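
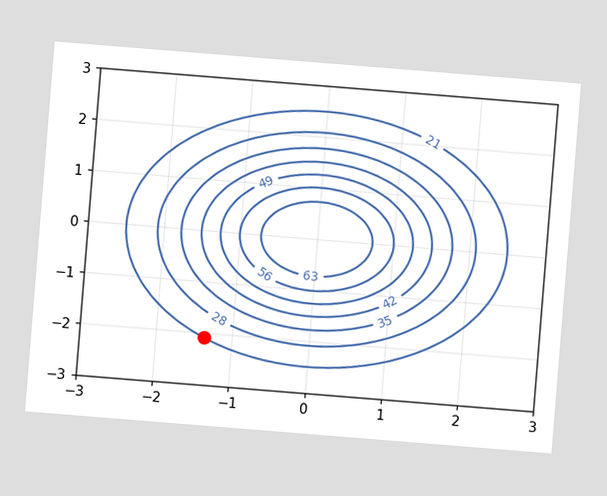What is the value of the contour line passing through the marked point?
21

The chart is tilted about 5° clockwise. The marked point sits on the contour labelled 21.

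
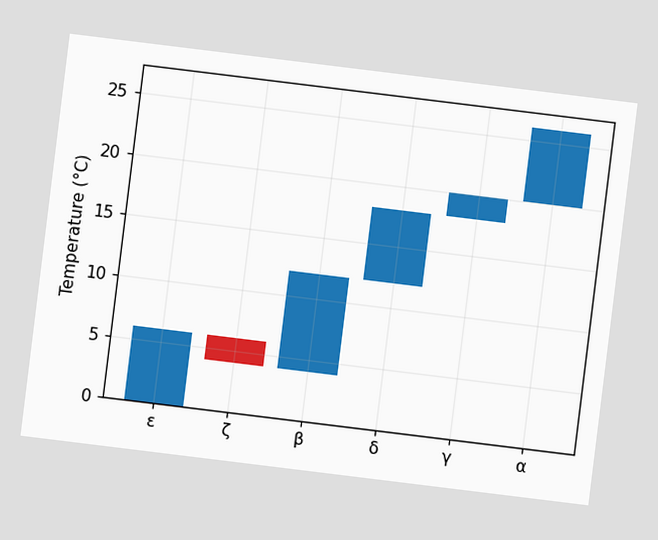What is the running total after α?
The chart is tilted about 7° clockwise. After α the running total reaches 26°C.

26°C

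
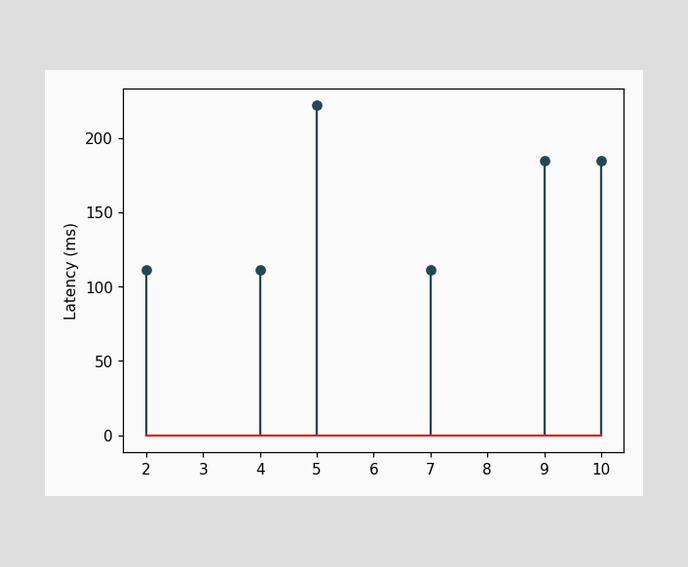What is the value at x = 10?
The stem at x=10 reaches 185ms.

185ms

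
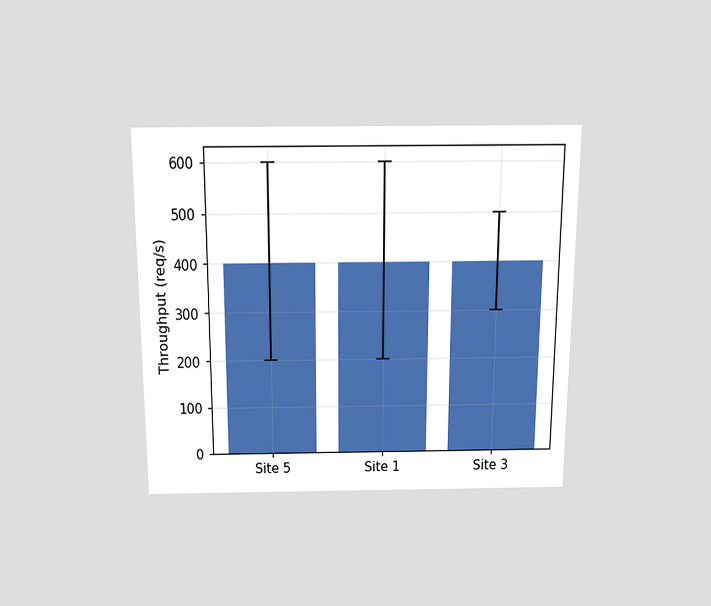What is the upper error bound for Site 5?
600req/s

The chart is viewed slightly from above. The Site 5 bar's upper whisker reaches 600req/s.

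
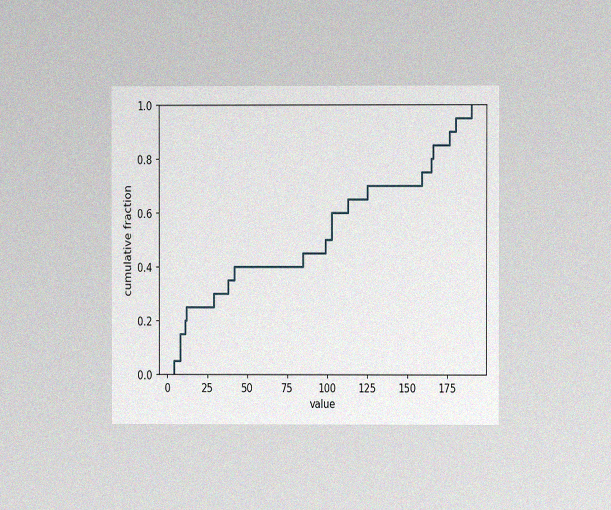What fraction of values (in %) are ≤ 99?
The chart is viewed at a slight angle, with some photo noise. At x=99 the ECDF step is at 50%.

50%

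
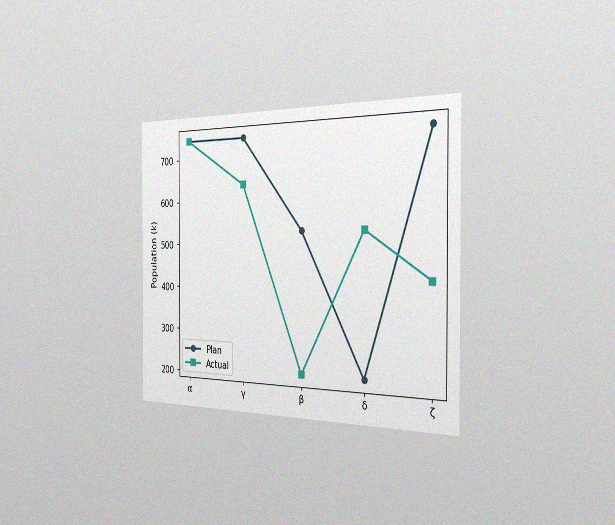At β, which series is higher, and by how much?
Plan, by 318k

The chart is viewed slightly from the right, with some photo noise. At β, Plan sits above the other line by 318k.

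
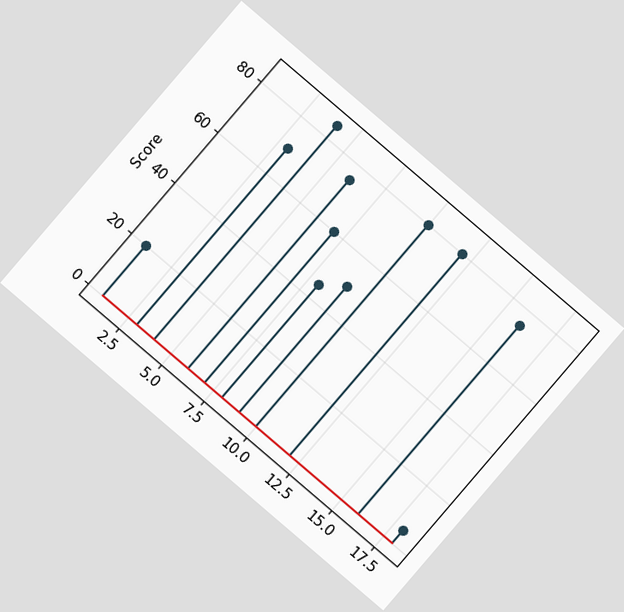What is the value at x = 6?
The chart is tilted about 41° clockwise. The stem at x=6 reaches 75.

75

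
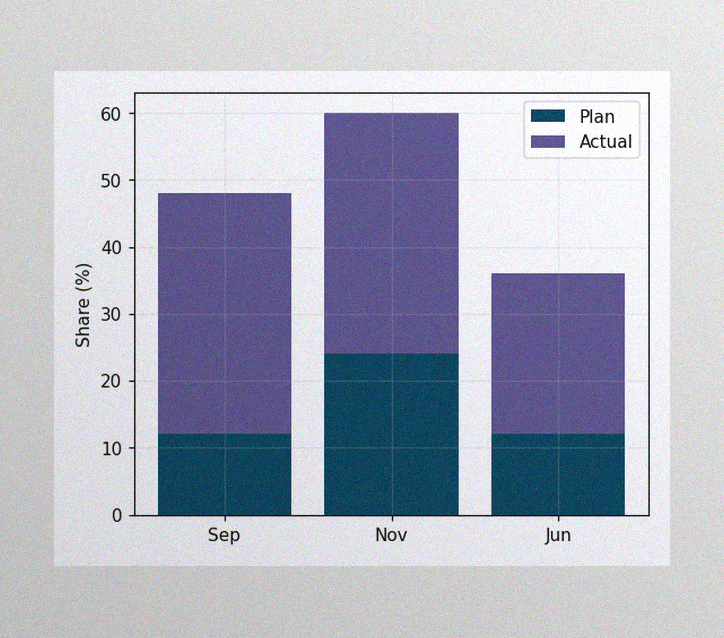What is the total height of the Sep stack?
48%

The image has some photo noise and uneven lighting. The Sep stack's top reaches 48% on the y-axis.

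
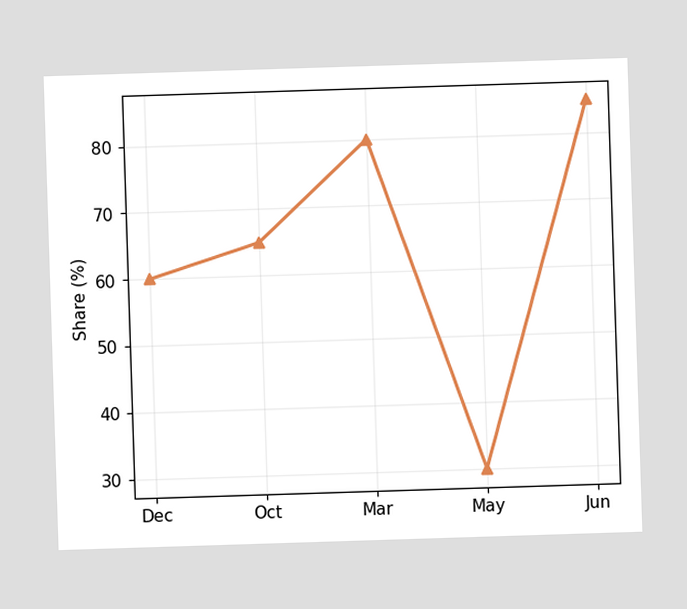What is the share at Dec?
At Dec, the line is at 60%.

60%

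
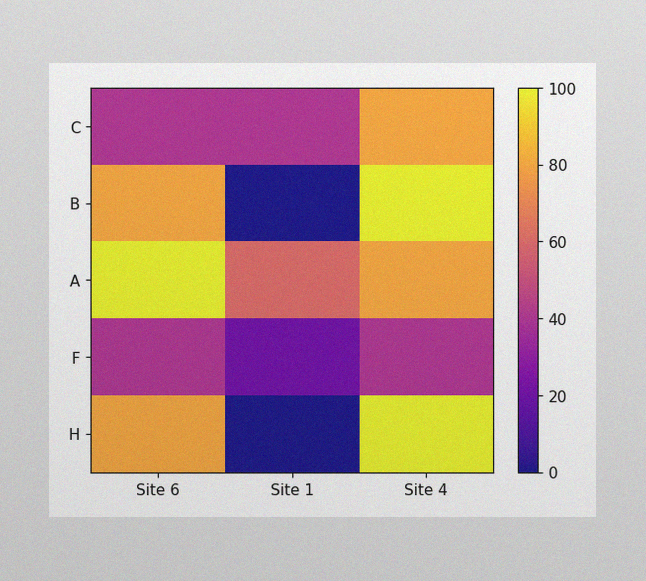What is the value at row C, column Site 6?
40

The image has some photo noise and uneven lighting. Matching cell (C, Site 6) against the colorbar gives 40.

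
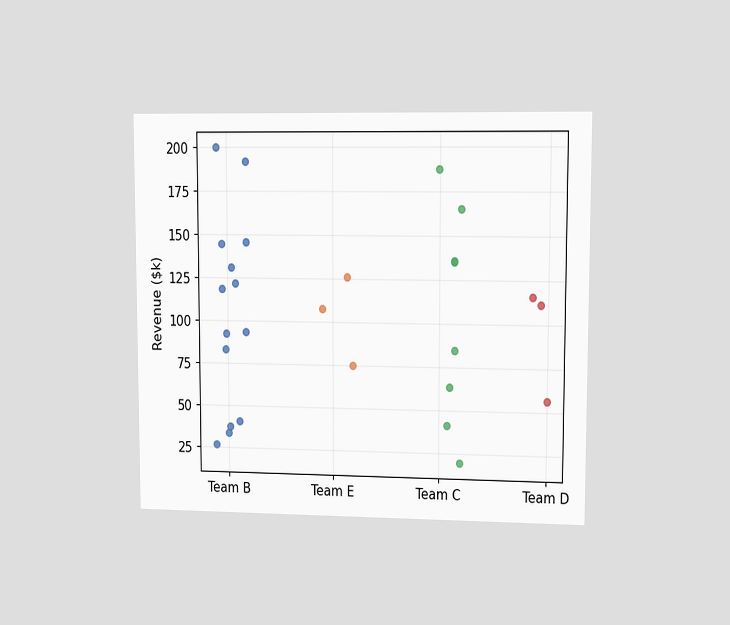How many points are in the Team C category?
8

The chart is viewed at a slight angle. Counting the markers in the Team C column gives 8.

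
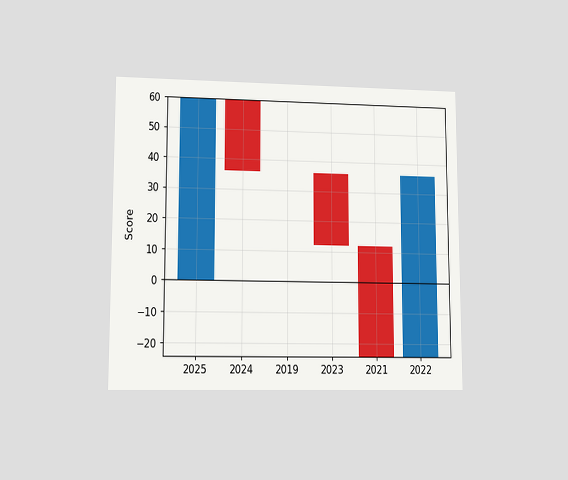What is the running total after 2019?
The chart is viewed at a slight angle. After 2019 the running total reaches 36.

36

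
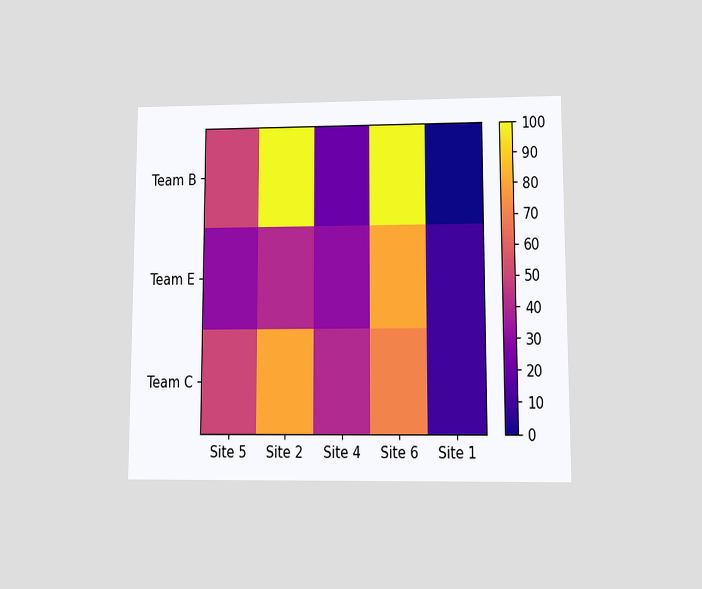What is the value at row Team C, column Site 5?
50

The chart is viewed at a slight angle. Matching cell (Team C, Site 5) against the colorbar gives 50.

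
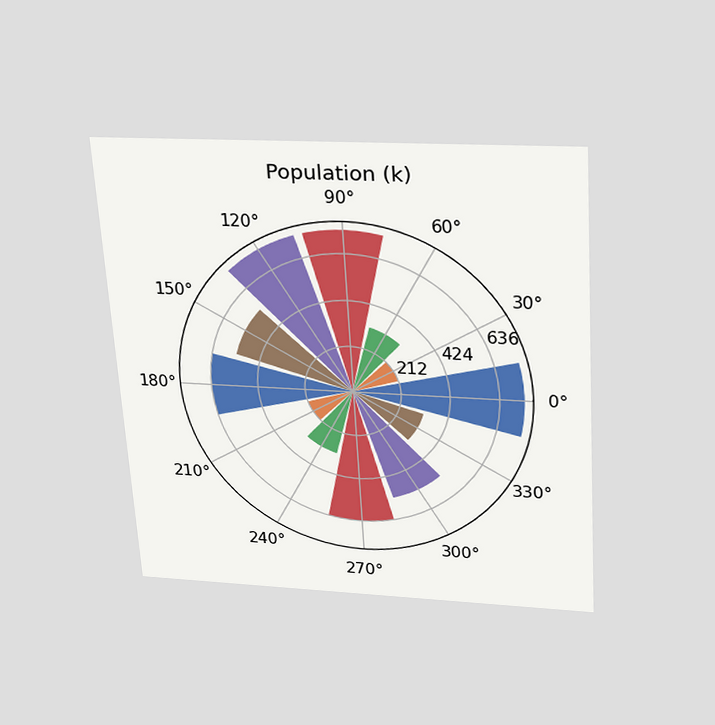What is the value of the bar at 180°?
636k

The chart is tilted about 4° counter-clockwise and viewed slightly from above. The bar at 180° reaches 636k on the radial axis.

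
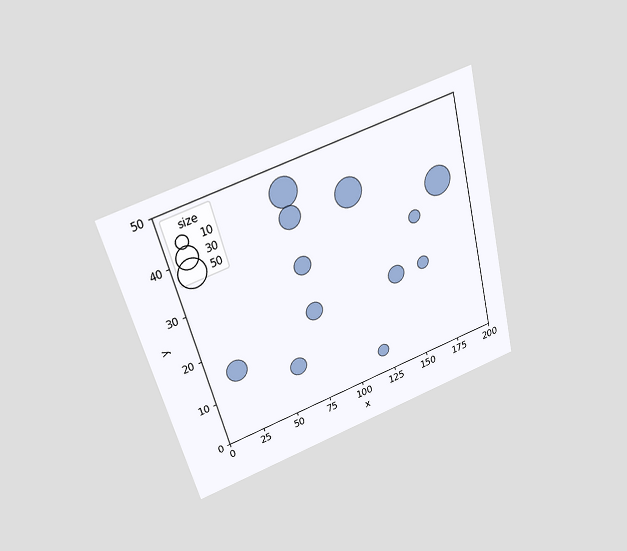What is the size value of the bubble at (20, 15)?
The chart is tilted about 15° counter-clockwise and viewed slightly from above. Matching the bubble at (20, 15) against the size legend gives 30.

30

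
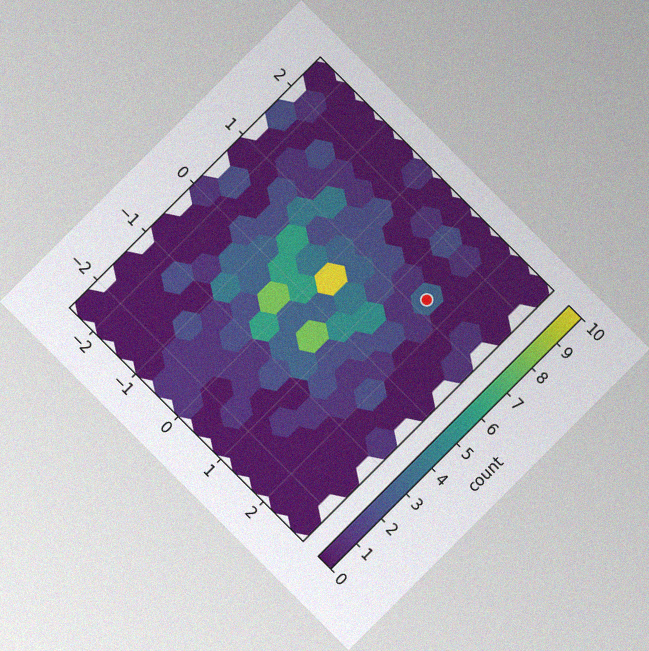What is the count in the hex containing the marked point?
3

The chart is tilted about 45° clockwise, with some photo noise. The marked hex reads 3 on the colorbar.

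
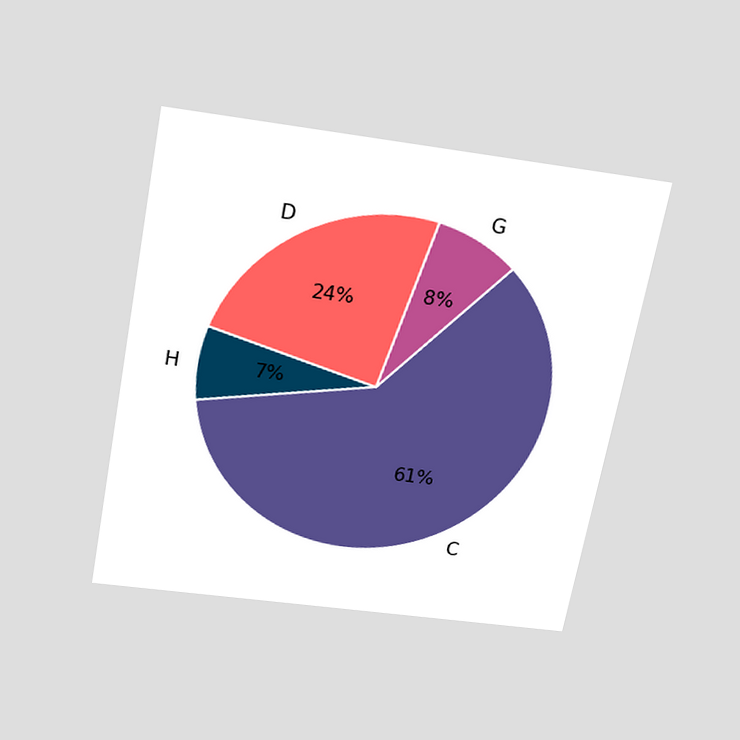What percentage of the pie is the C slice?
The chart is tilted about 10° clockwise and viewed slightly from above. The C slice takes up 61% of the pie.

61%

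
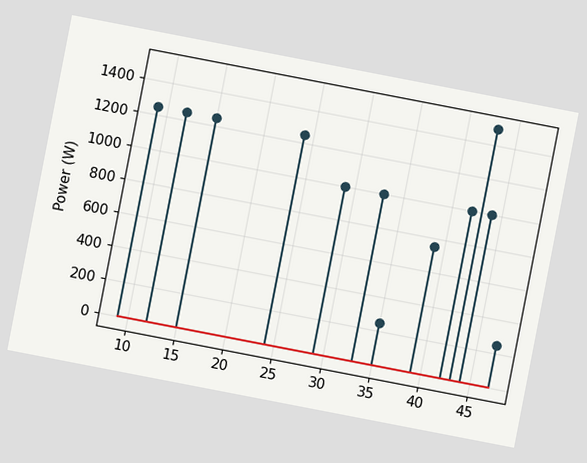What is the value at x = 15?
The chart is tilted about 11° clockwise. The stem at x=15 reaches 1250W.

1250W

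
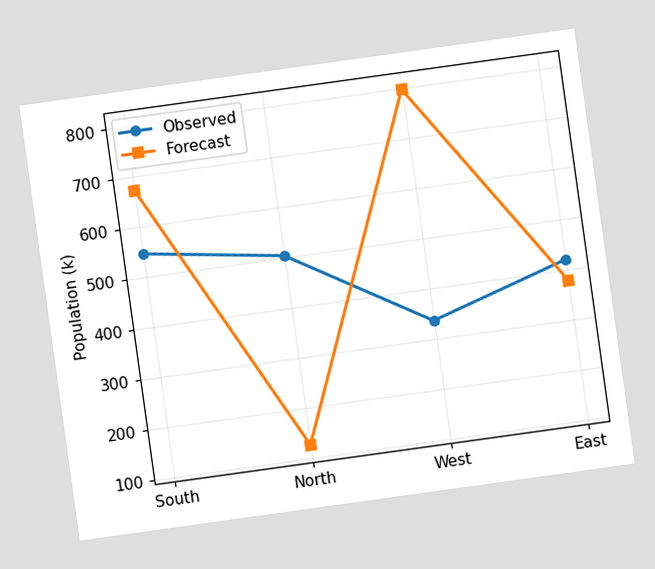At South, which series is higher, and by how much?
The chart is tilted about 8° counter-clockwise. At South, Forecast sits above the other line by 126k.

Forecast, by 126k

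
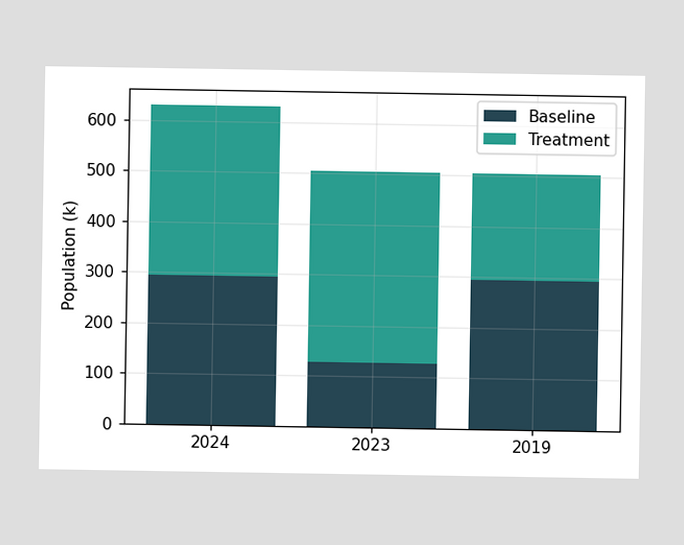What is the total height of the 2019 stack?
504k

The 2019 stack's top reaches 504k on the y-axis.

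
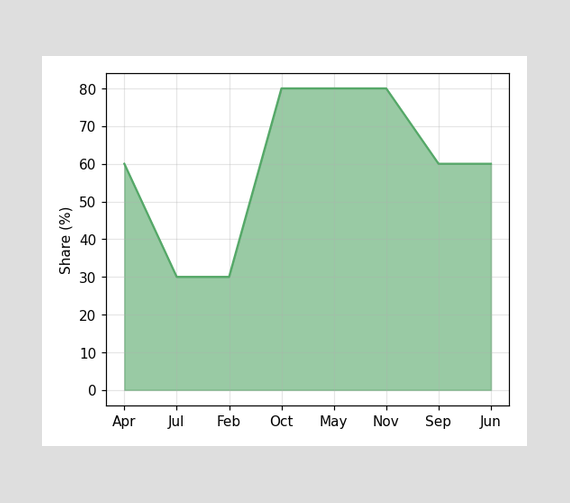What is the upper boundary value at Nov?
80%

At Nov the upper boundary is at 80%.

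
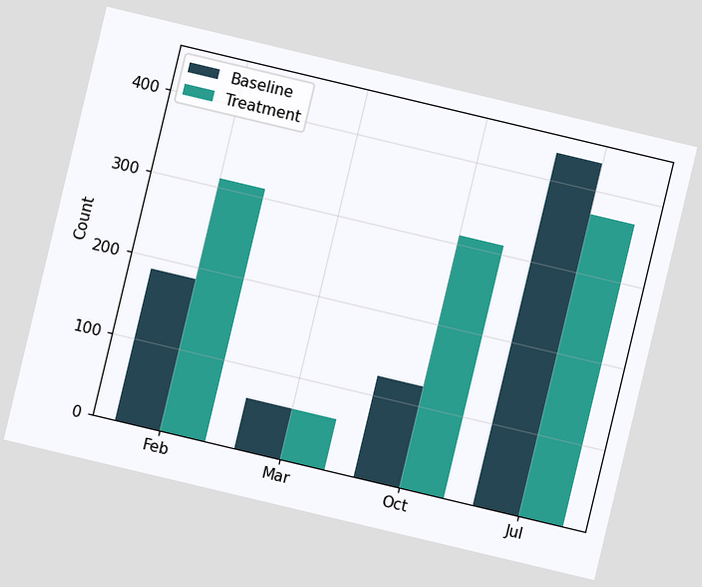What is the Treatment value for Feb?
310

The chart is tilted about 13° clockwise. The Treatment bar at Feb reaches 310 on the y-axis.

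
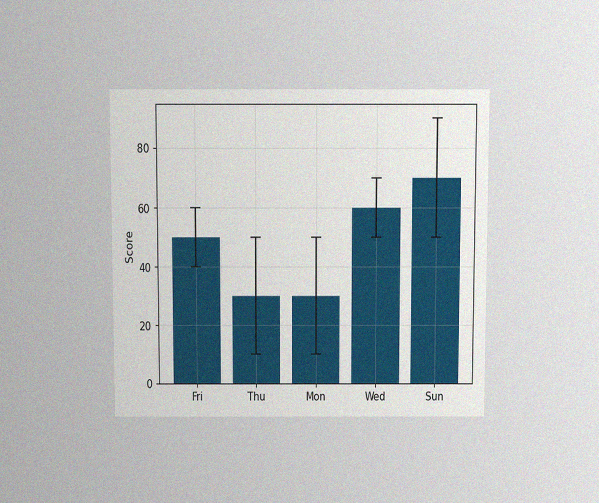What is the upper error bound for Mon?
The chart is viewed slightly from above, with some photo noise. The Mon bar's upper whisker reaches 50.

50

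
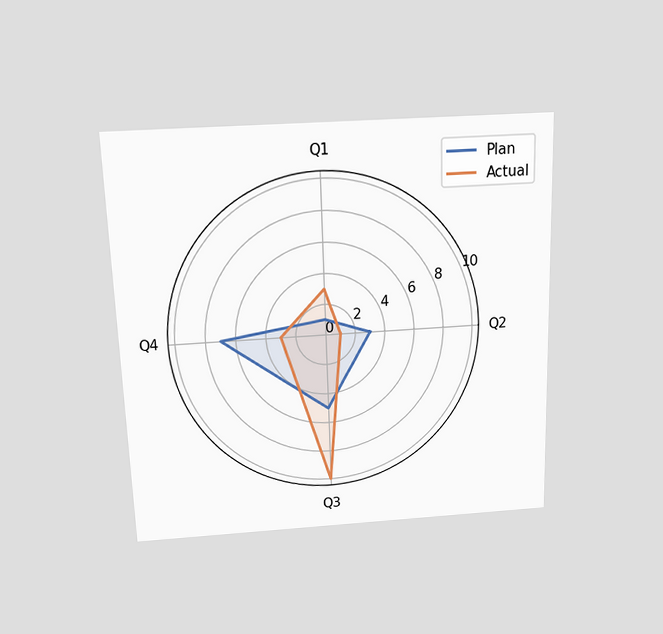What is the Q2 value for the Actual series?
1

The chart is viewed slightly from above. On the Q2 axis, Actual reaches 1.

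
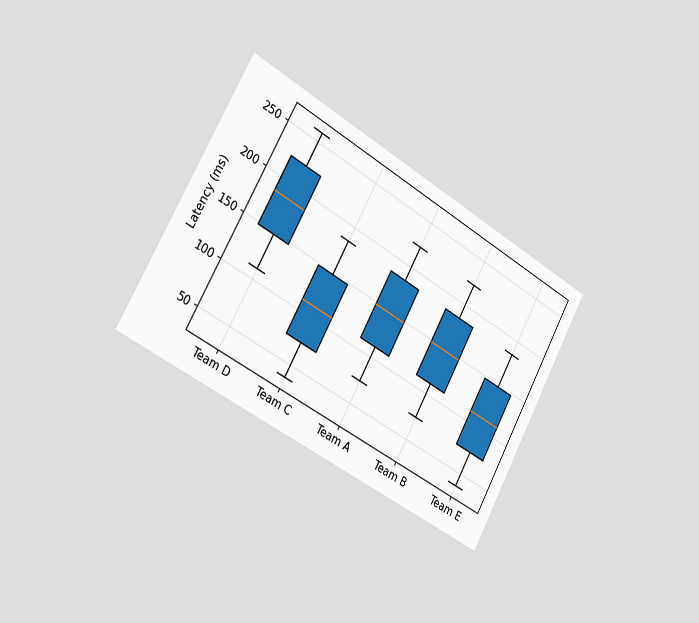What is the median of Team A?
148ms

The chart is tilted about 29° clockwise and viewed slightly from the left. The median line in the Team A box sits at 148ms.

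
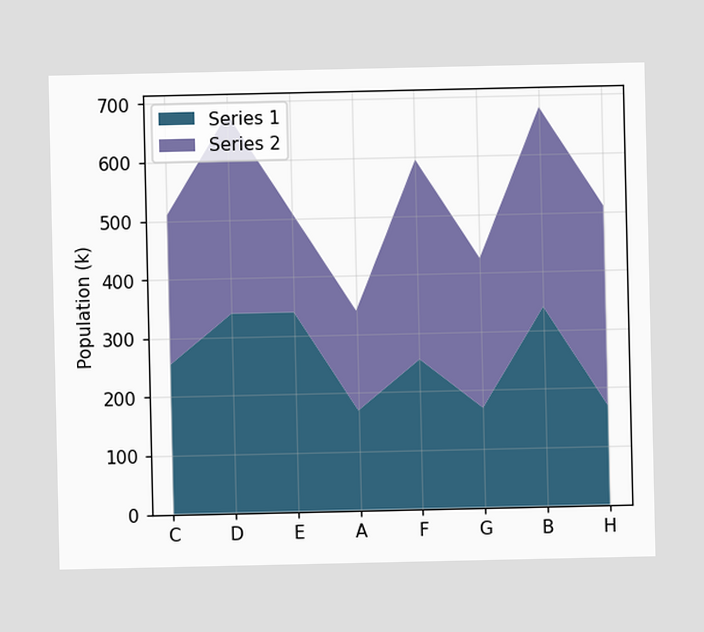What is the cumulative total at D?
680k

The stacked total at D reaches 680k.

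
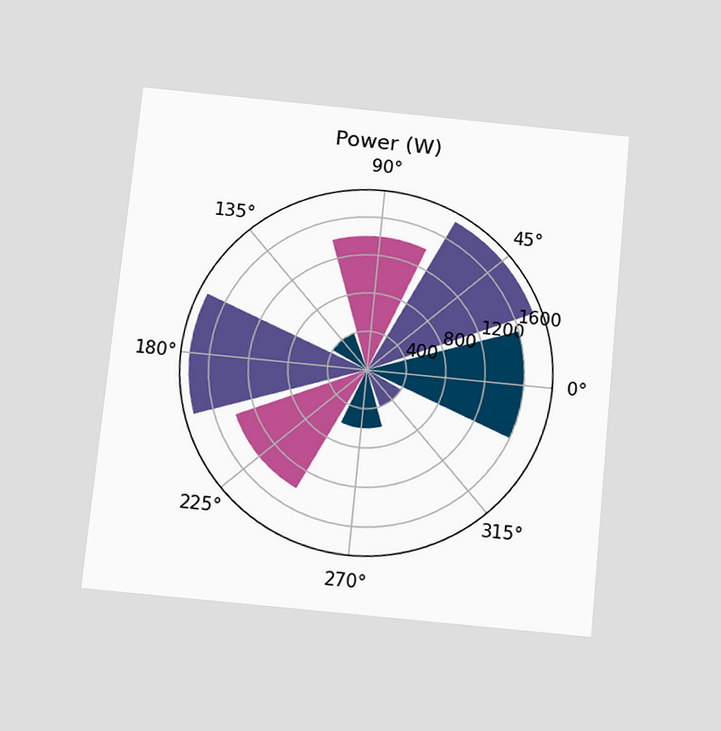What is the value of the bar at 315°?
The chart is tilted about 6° clockwise and viewed slightly from below. The bar at 315° reaches 400W on the radial axis.

400W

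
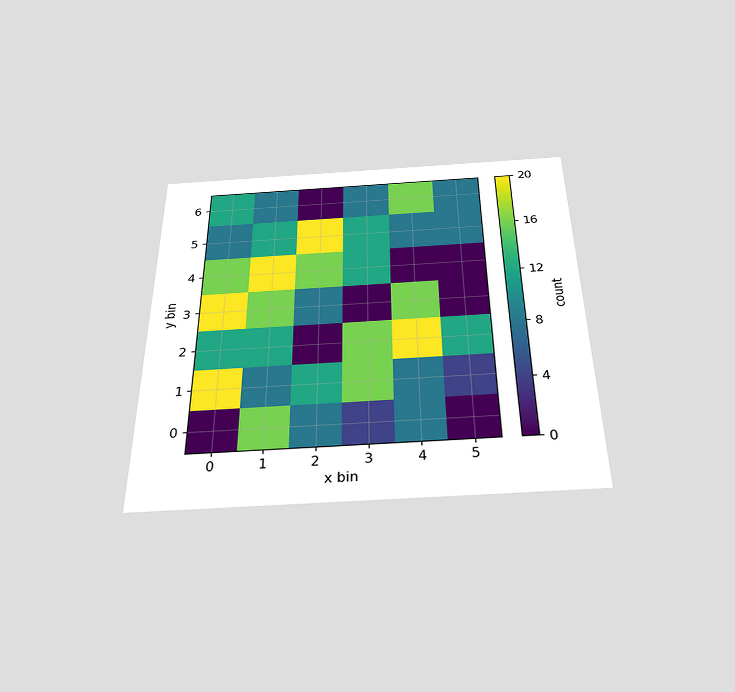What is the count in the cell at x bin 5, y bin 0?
0

The chart is viewed slightly from below. Matching the cell (5, 0) against the colorbar gives 0.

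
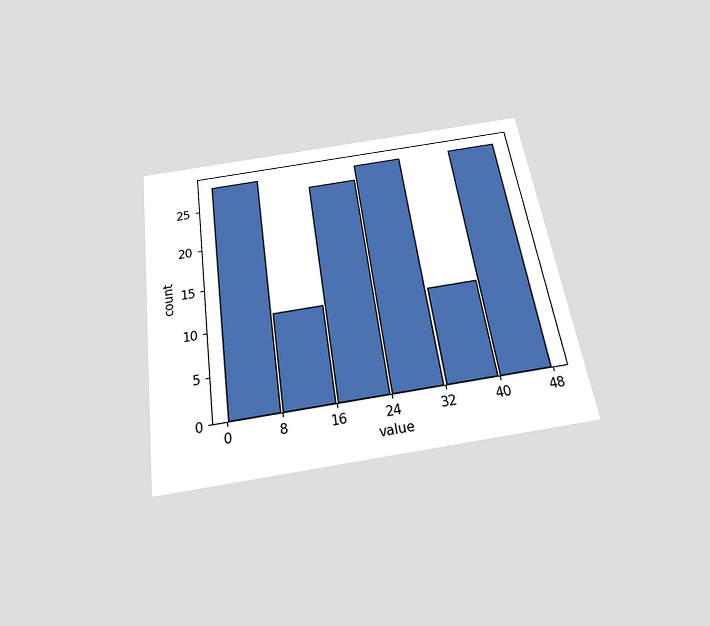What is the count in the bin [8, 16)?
11

The chart is tilted about 8° counter-clockwise and viewed slightly from below. The [8, 16) bin has height 11.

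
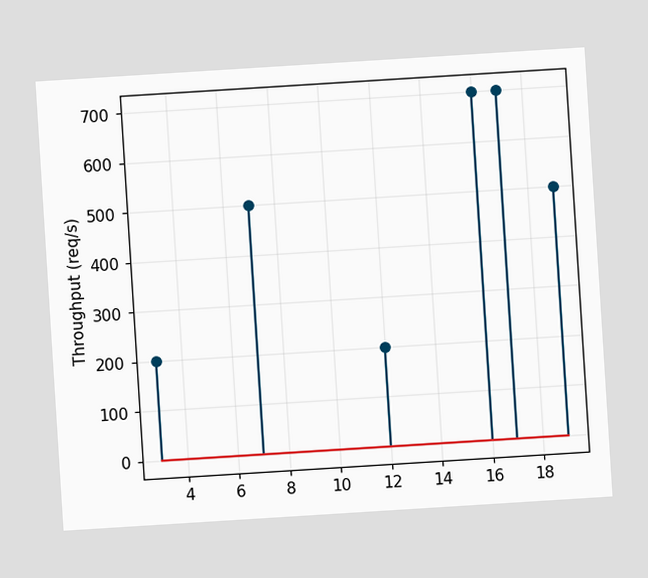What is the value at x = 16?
700req/s

The chart is tilted about 4° counter-clockwise. The stem at x=16 reaches 700req/s.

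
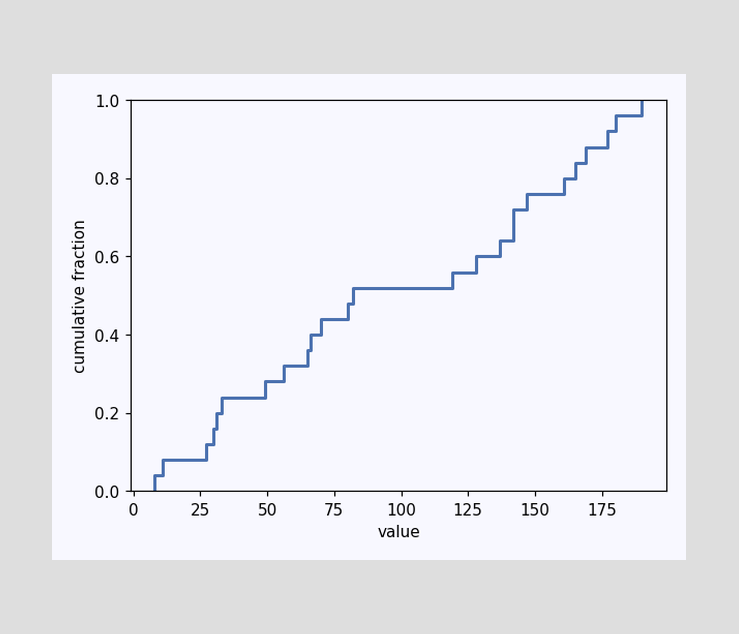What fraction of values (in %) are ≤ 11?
At x=11 the ECDF step is at 8%.

8%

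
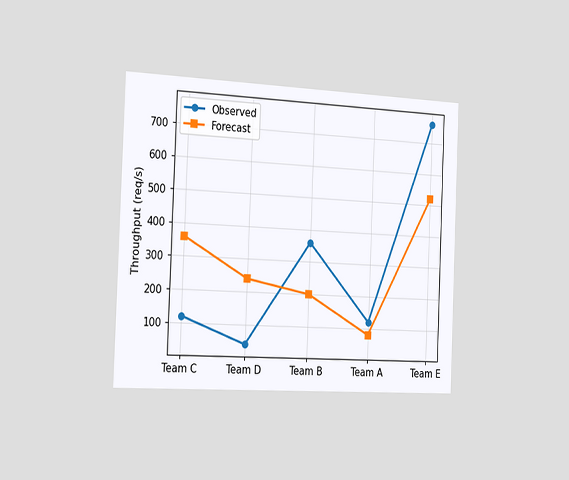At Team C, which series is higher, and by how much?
Forecast, by 240req/s

The chart is tilted about 2° clockwise and viewed slightly from the left. At Team C, Forecast sits above the other line by 240req/s.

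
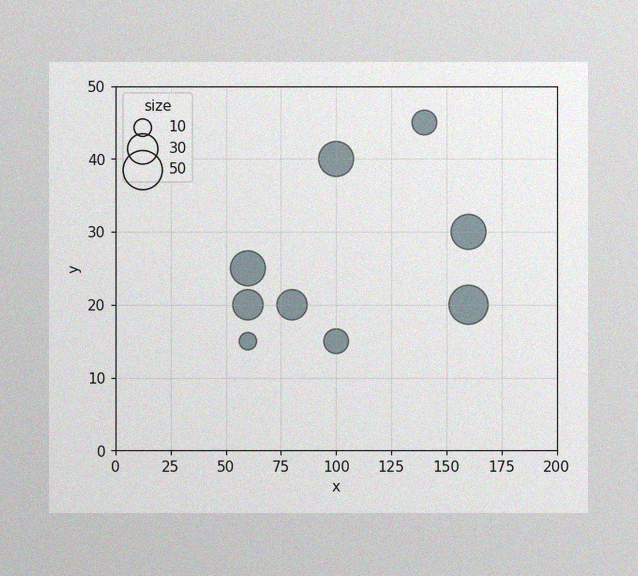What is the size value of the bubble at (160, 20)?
50

The image has some photo noise and uneven lighting. Matching the bubble at (160, 20) against the size legend gives 50.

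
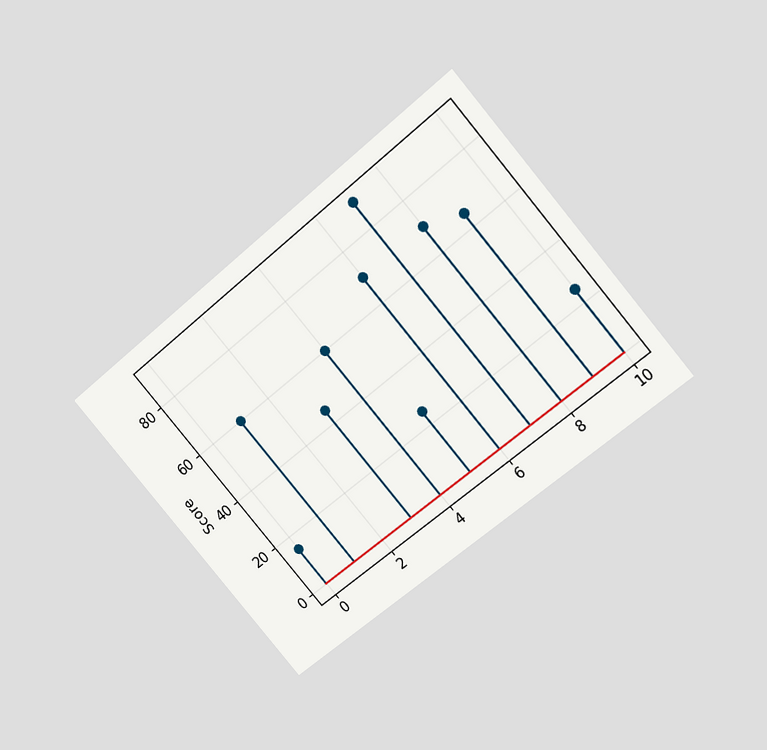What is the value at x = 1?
60

The chart is tilted about 40° counter-clockwise and viewed at a slight angle. The stem at x=1 reaches 60.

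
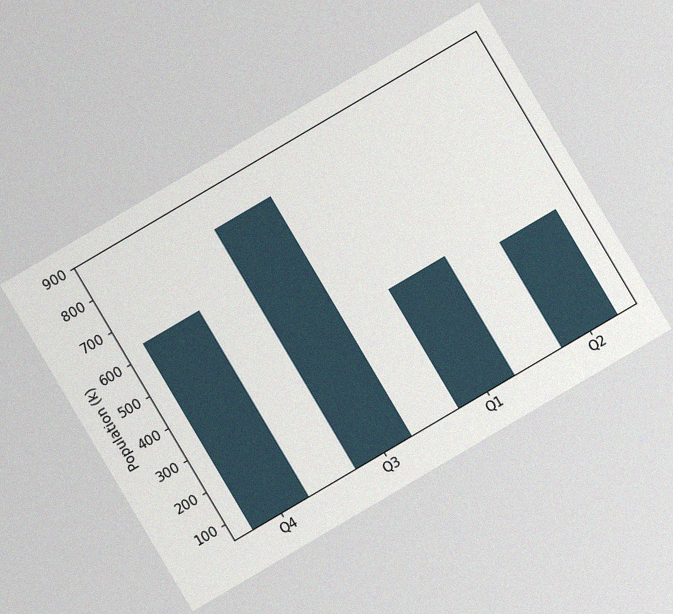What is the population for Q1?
420k

The chart is tilted about 31° counter-clockwise, with some photo noise. Reading along the chart's y-axis, the Q1 bar reaches 420k.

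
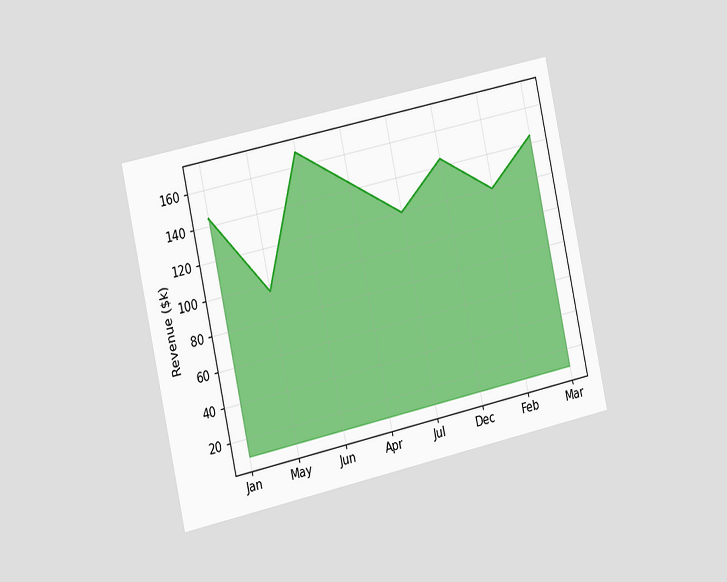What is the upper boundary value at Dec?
The chart is tilted about 12° counter-clockwise and viewed slightly from the left. At Dec the upper boundary is at $144k.

$144k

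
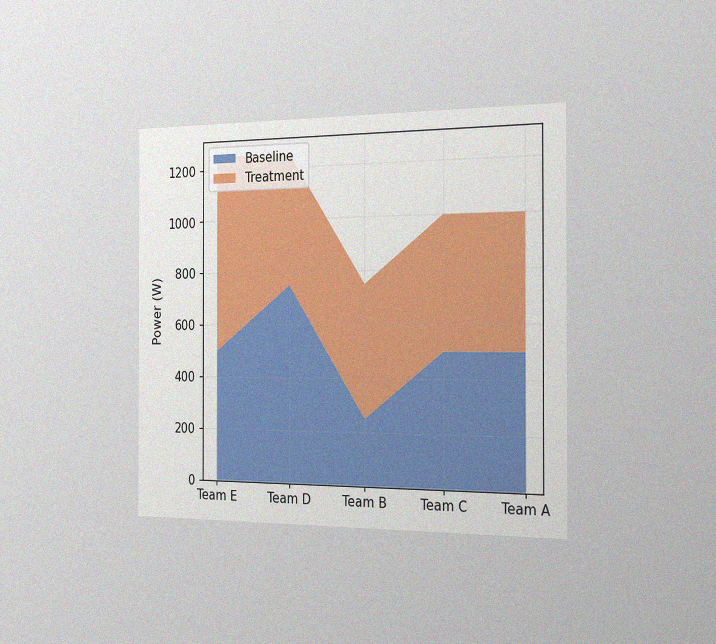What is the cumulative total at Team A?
The chart is viewed slightly from the right, with some photo noise. The stacked total at Team A reaches 1000W.

1000W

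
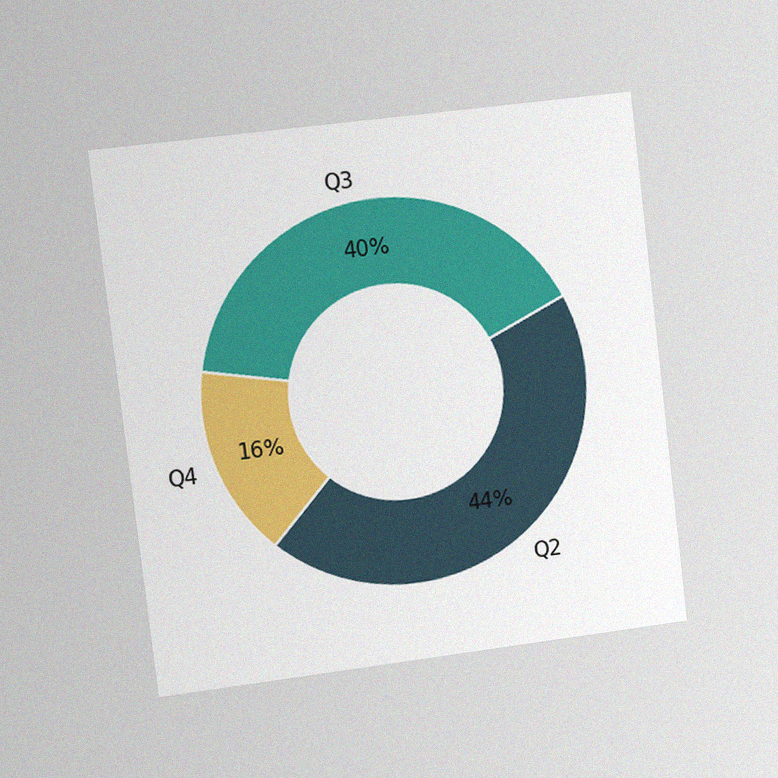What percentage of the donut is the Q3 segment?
The chart is tilted about 7° counter-clockwise and viewed slightly from the left, with some photo noise. The Q3 segment takes up 40% of the ring.

40%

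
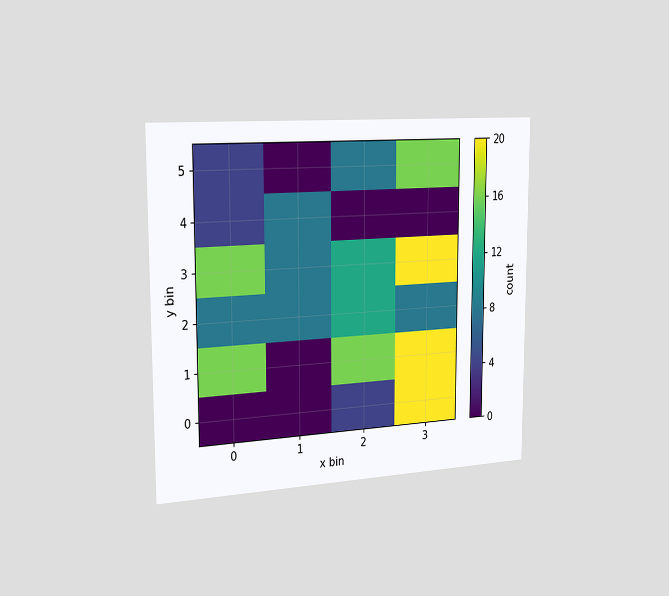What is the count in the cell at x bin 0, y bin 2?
8

The chart is viewed slightly from the left. Matching the cell (0, 2) against the colorbar gives 8.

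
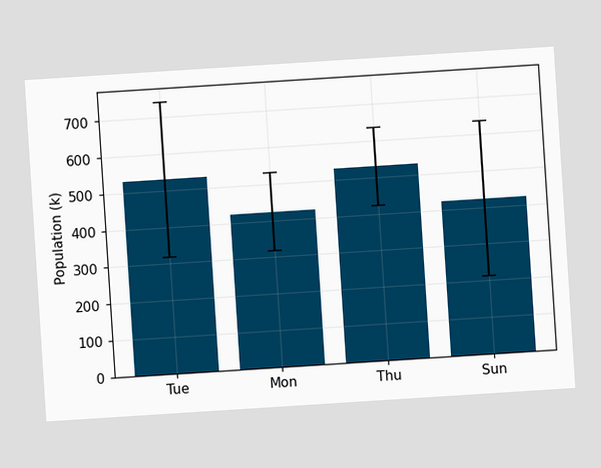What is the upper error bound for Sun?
The chart is tilted about 4° counter-clockwise. The Sun bar's upper whisker reaches 636k.

636k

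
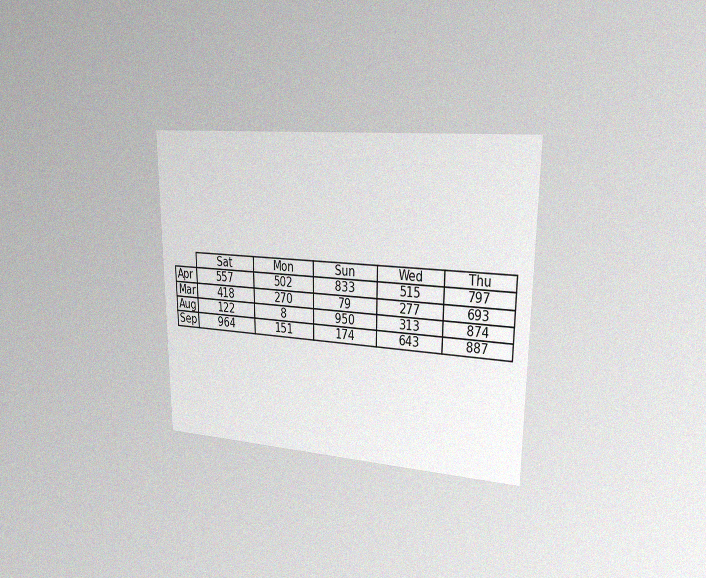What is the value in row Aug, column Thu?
The chart is viewed slightly from the right, with some photo noise. The (Aug, Thu) cell reads 874.

874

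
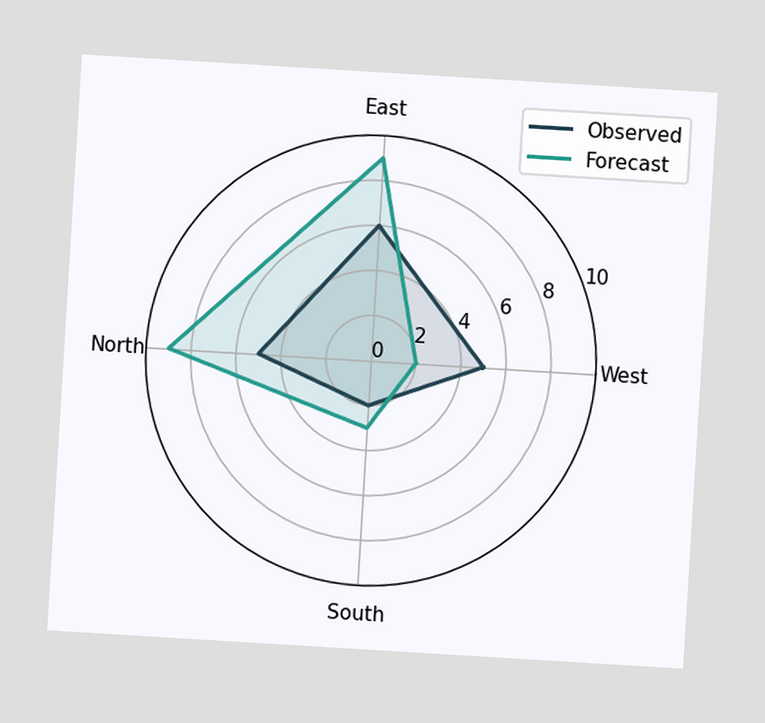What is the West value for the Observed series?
The chart is tilted about 3° clockwise. On the West axis, Observed reaches 5.

5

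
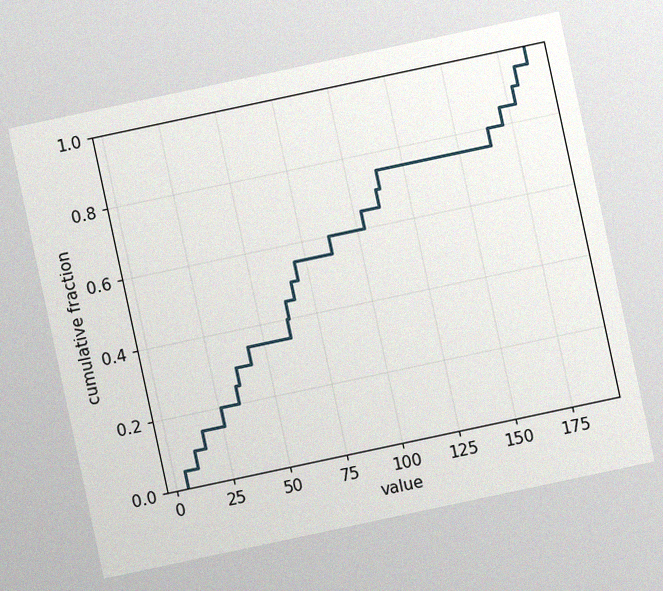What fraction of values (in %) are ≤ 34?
The chart is tilted about 12° counter-clockwise, with some photo noise. At x=34 the ECDF step is at 25%.

25%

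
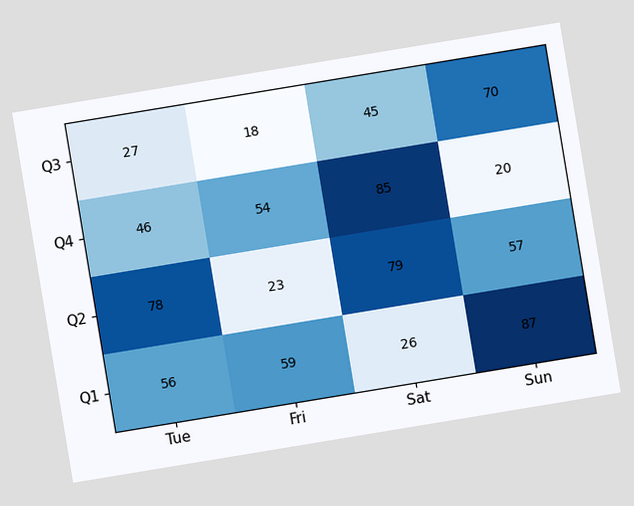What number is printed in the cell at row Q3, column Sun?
70

The chart is tilted about 9° counter-clockwise. The (Q3, Sun) cell reads 70.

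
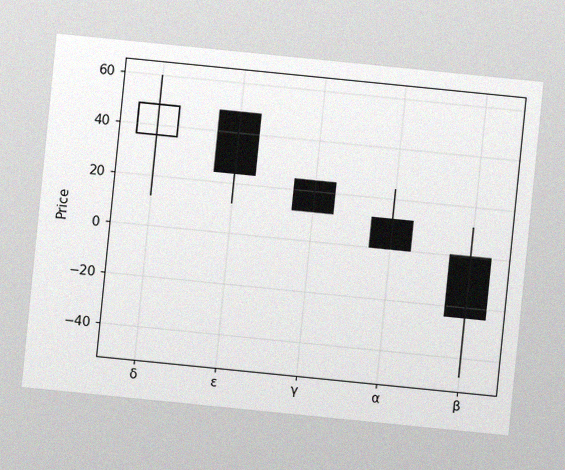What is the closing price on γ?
12

The chart is tilted about 6° clockwise, with some photo noise. The γ candle closes at 12.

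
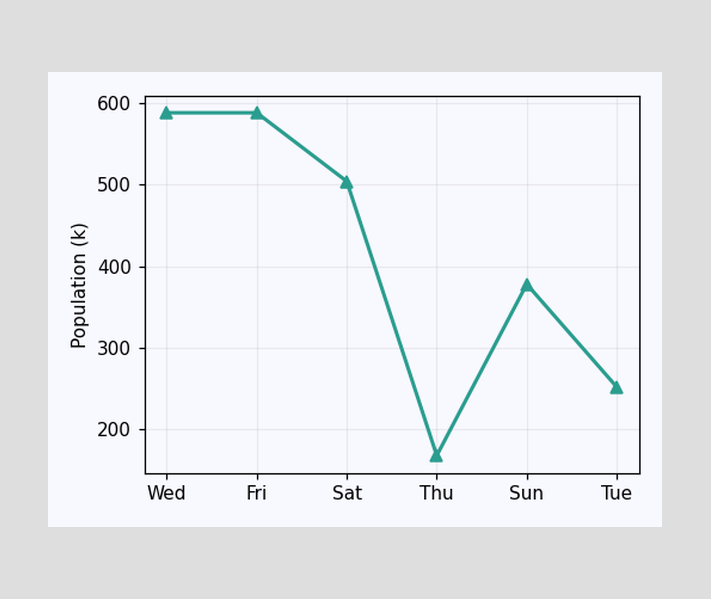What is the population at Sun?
At Sun, the line is at 378k.

378k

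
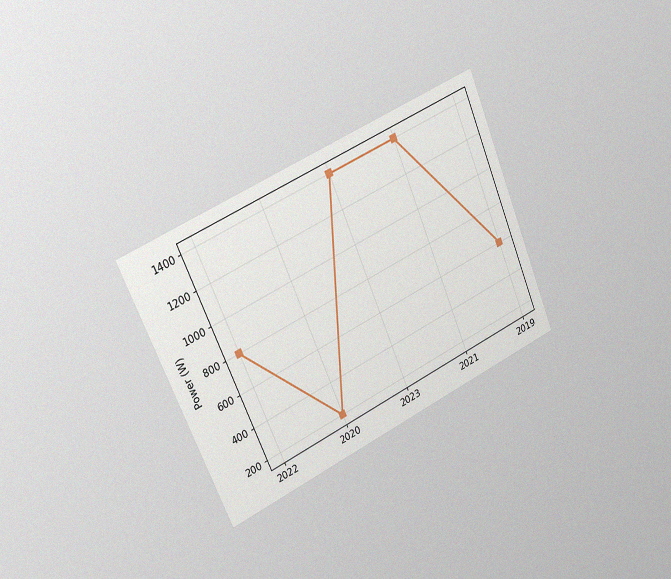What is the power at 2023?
1400W

The chart is tilted about 24° counter-clockwise and viewed slightly from the left, with some photo noise. At 2023, the line is at 1400W.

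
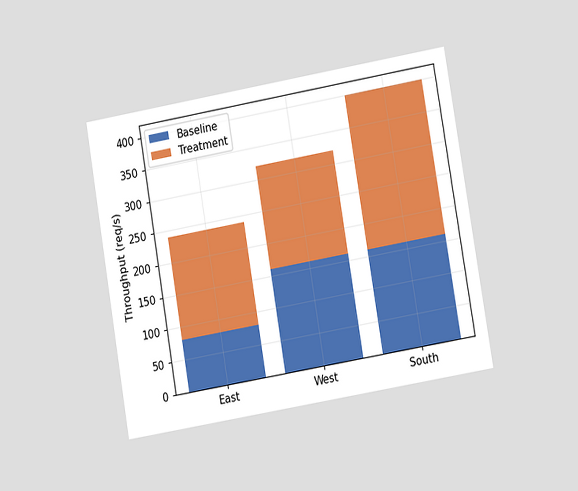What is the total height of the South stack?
400req/s

The chart is tilted about 10° counter-clockwise and viewed at a slight angle. The South stack's top reaches 400req/s on the y-axis.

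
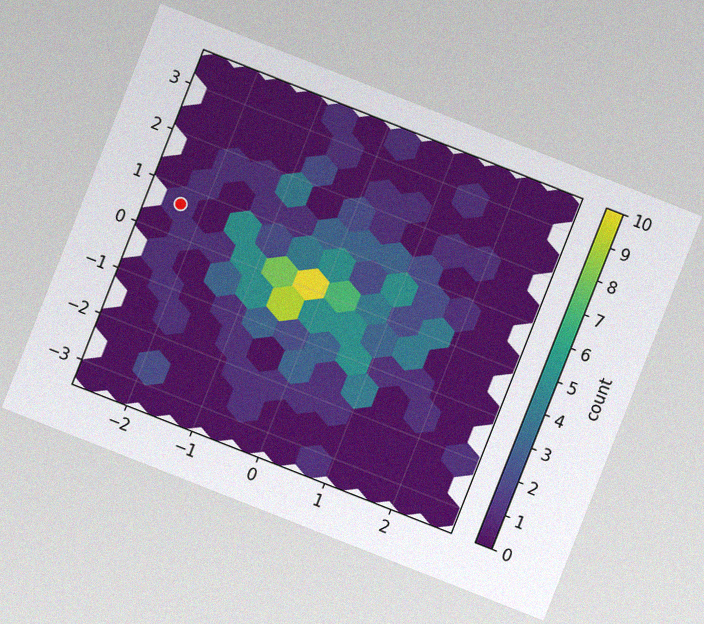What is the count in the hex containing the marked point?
1

The chart is tilted about 21° clockwise, with some photo noise. The marked hex reads 1 on the colorbar.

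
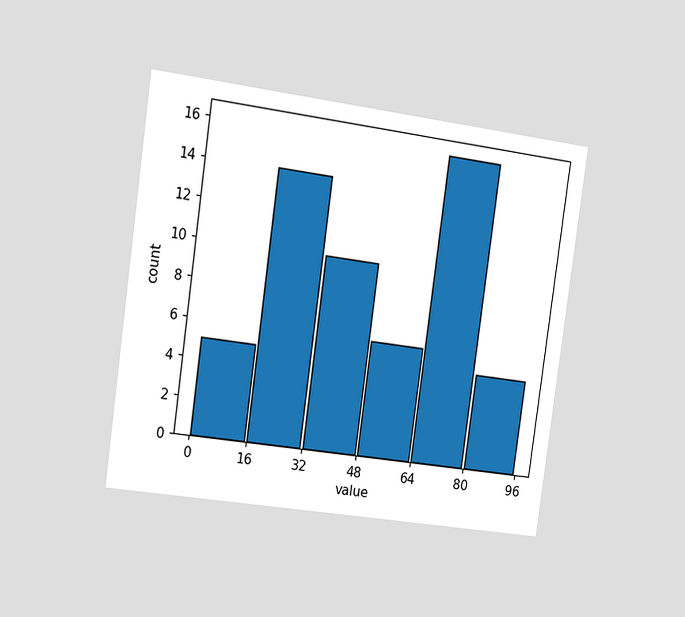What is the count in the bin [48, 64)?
6

The chart is tilted about 8° clockwise and viewed at a slight angle. The [48, 64) bin has height 6.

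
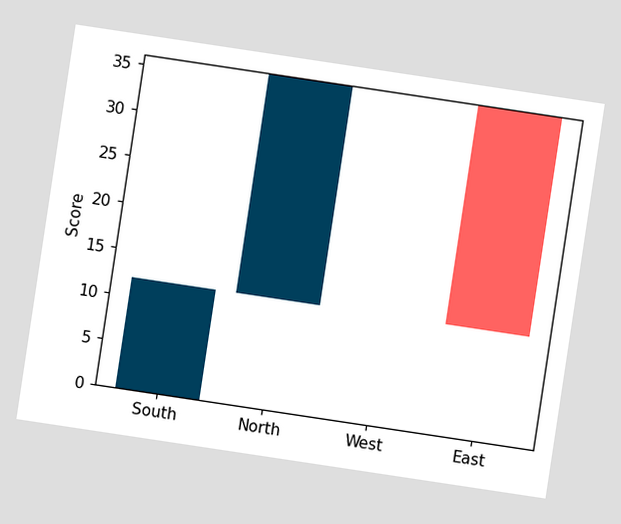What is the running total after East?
12

The chart is tilted about 9° clockwise. After East the running total reaches 12.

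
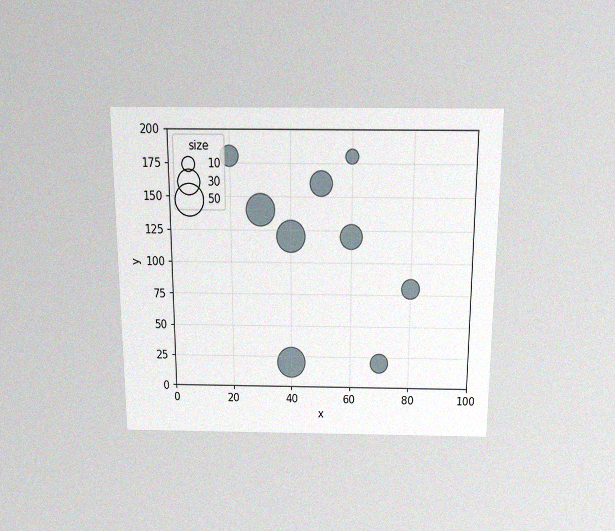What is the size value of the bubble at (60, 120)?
30

The chart is viewed slightly from above, with some photo noise. Matching the bubble at (60, 120) against the size legend gives 30.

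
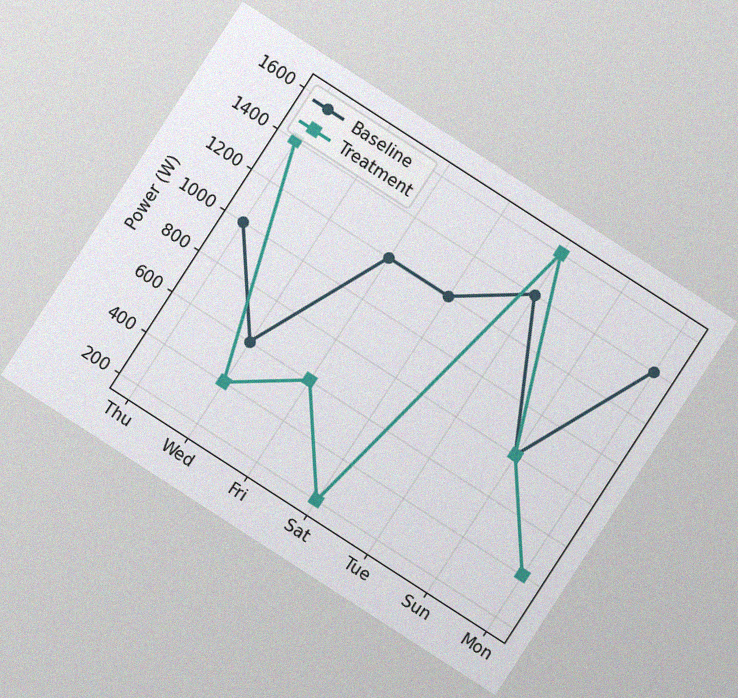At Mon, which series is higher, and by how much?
Baseline, by 1000W

The chart is tilted about 33° clockwise, with some photo noise. At Mon, Baseline sits above the other line by 1000W.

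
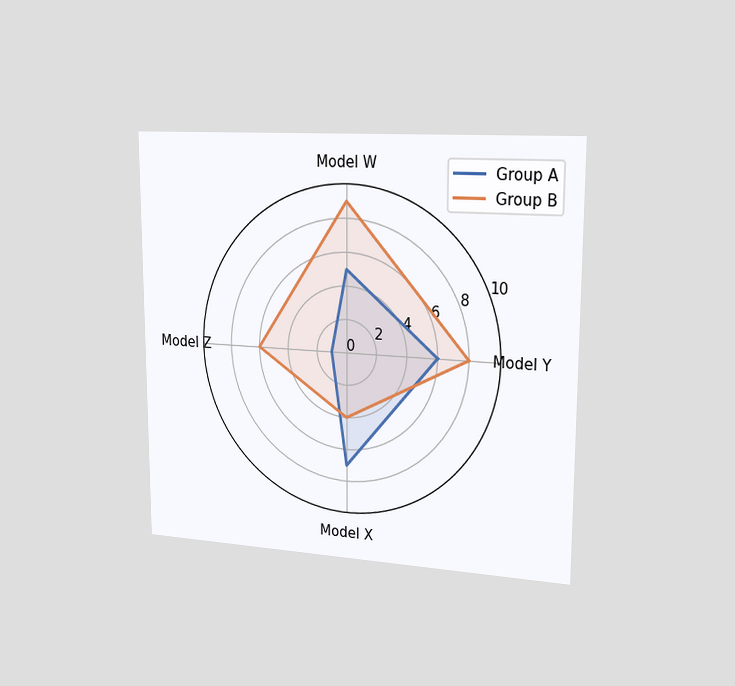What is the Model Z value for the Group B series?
The chart is viewed slightly from the right. On the Model Z axis, Group B reaches 6.

6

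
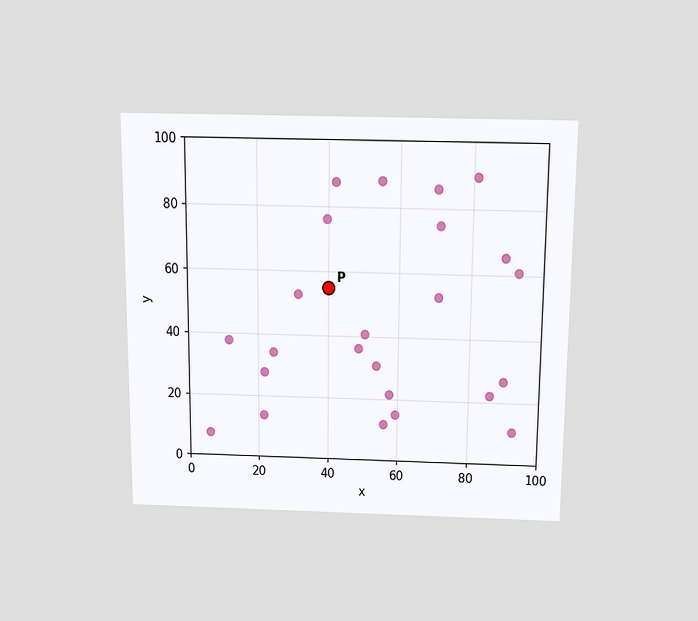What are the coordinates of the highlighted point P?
The chart is viewed slightly from above. Following the gridlines from P to each axis, P sits at (40, 55).

(40, 55)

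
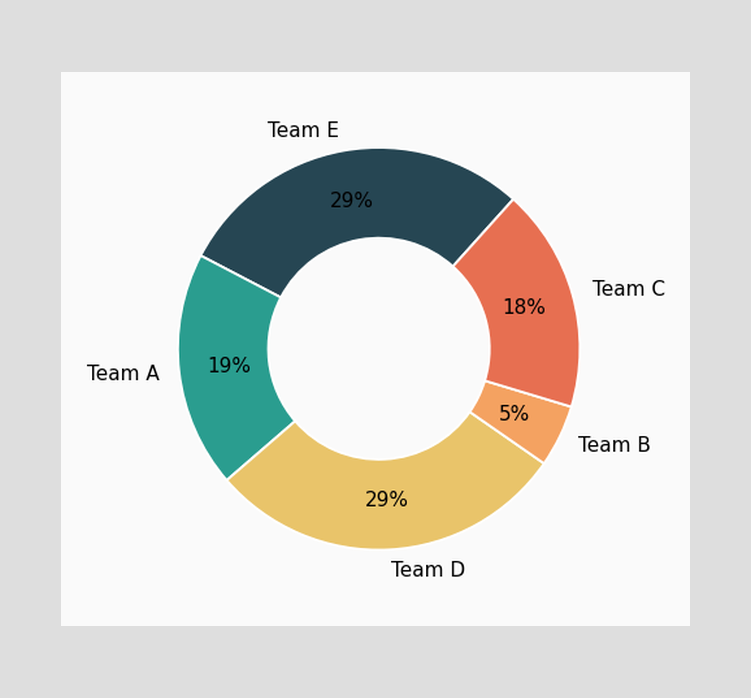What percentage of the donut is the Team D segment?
29%

The Team D segment takes up 29% of the ring.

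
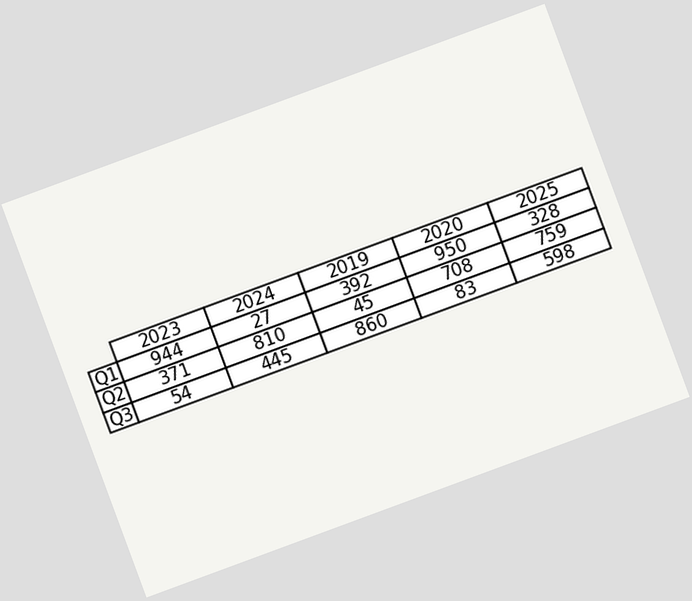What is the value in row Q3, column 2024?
The chart is tilted about 20° counter-clockwise. The (Q3, 2024) cell reads 445.

445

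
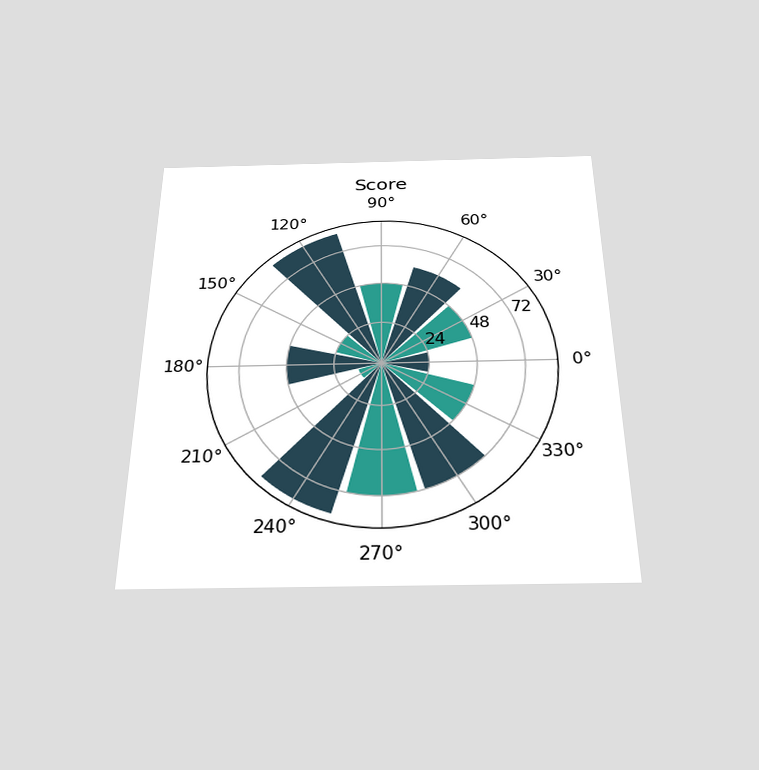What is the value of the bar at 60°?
60

The chart is viewed slightly from below. The bar at 60° reaches 60 on the radial axis.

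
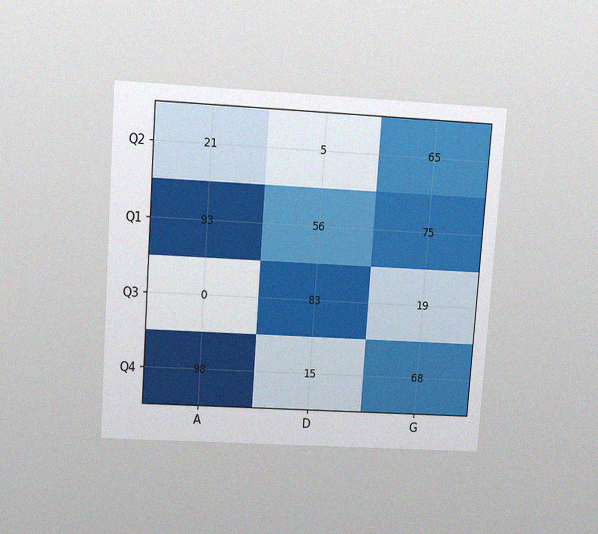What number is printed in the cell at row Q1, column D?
56

The chart is tilted about 4° clockwise and viewed slightly from above, with some photo noise. The (Q1, D) cell reads 56.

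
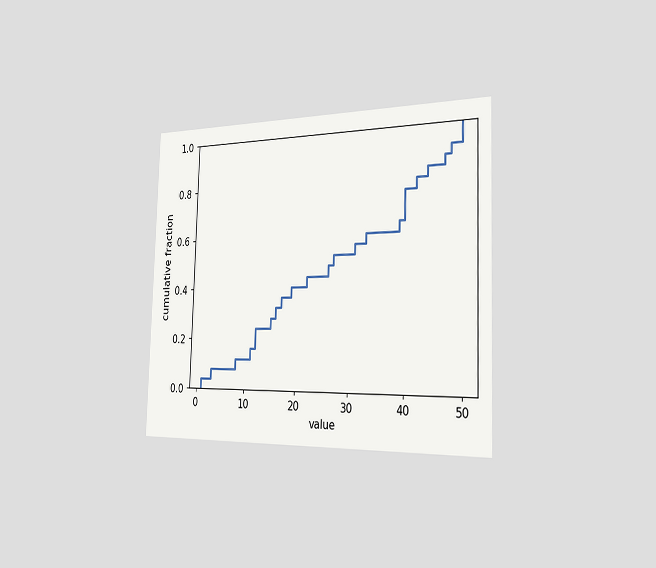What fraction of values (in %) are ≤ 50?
The chart is viewed slightly from the right. At x=50 the ECDF step is at 100%.

100%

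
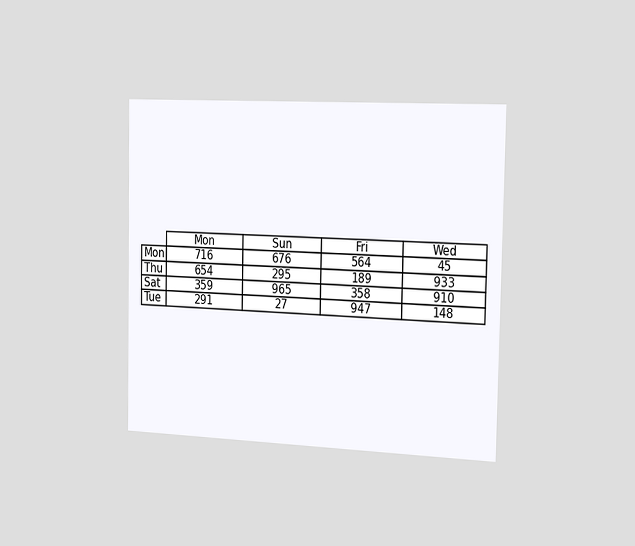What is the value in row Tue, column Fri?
947

The chart is viewed slightly from the right. The (Tue, Fri) cell reads 947.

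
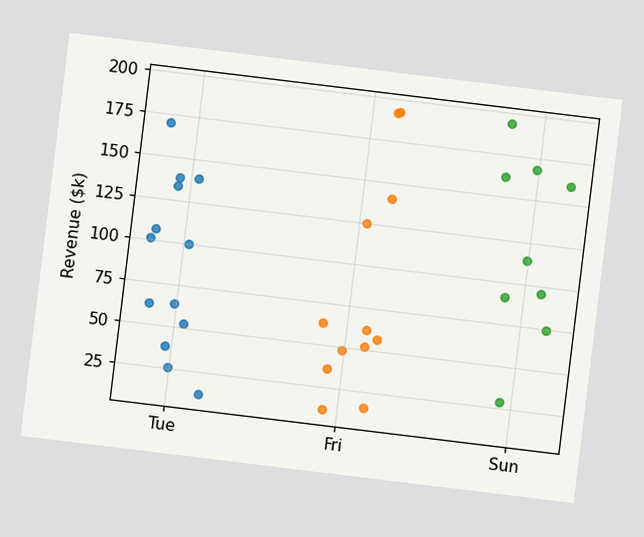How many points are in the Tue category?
The chart is tilted about 7° clockwise. Counting the markers in the Tue column gives 13.

13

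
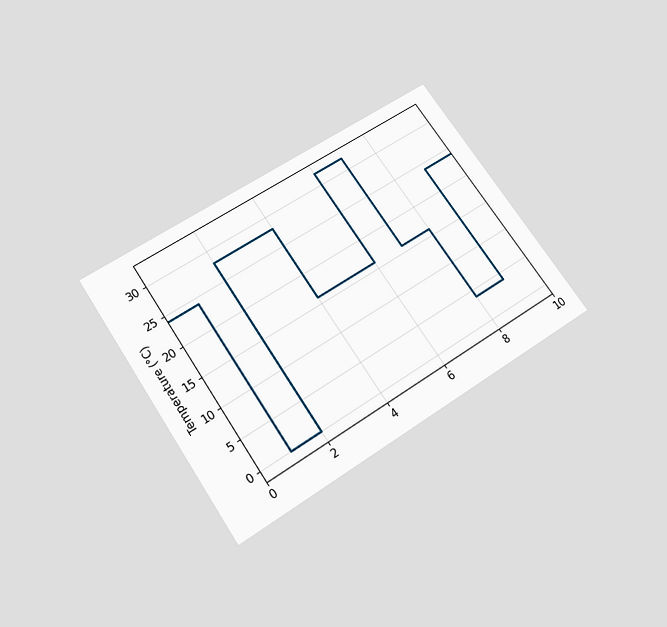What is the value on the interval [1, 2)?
The chart is tilted about 34° counter-clockwise and viewed slightly from below. On [1, 2) the step sits at 0°C.

0°C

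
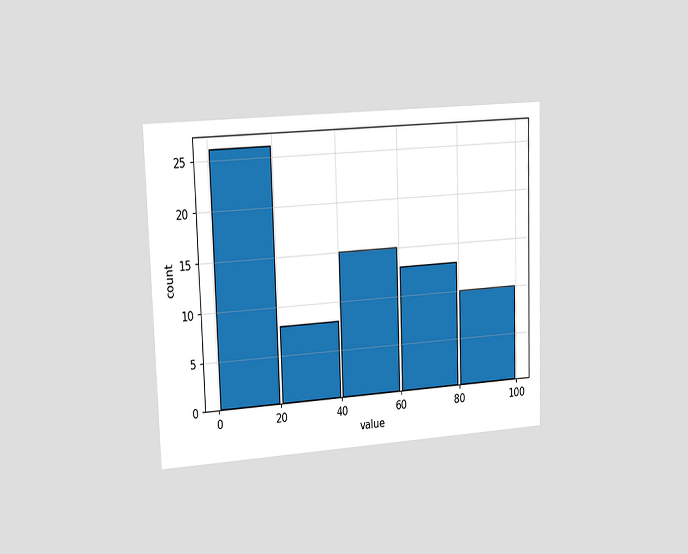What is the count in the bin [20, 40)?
The chart is viewed slightly from the left. The [20, 40) bin has height 8.

8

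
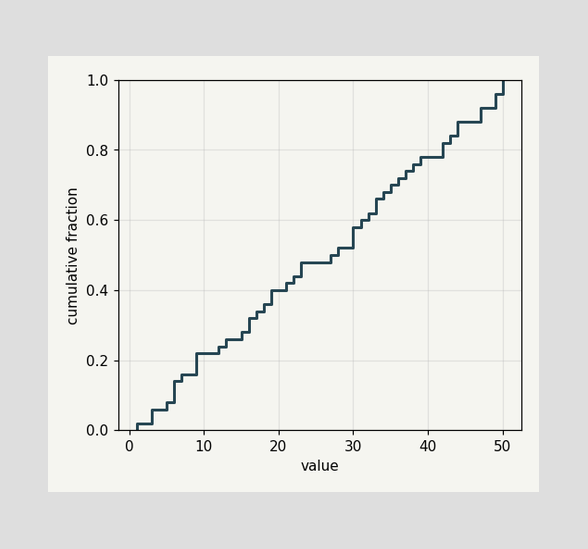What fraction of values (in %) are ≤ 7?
16%

At x=7 the ECDF step is at 16%.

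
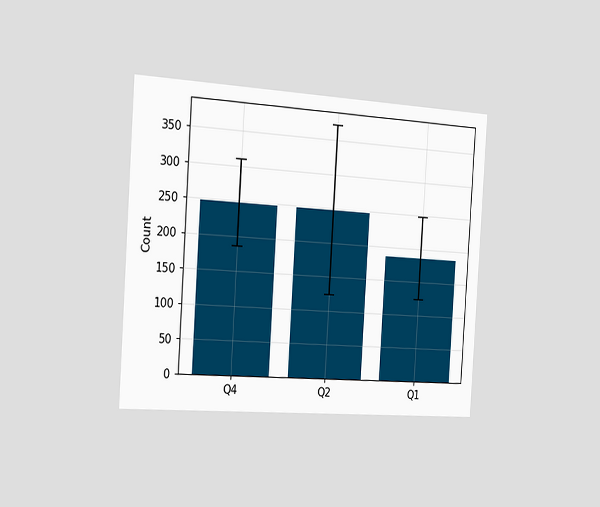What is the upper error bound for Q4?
310

The chart is tilted about 4° clockwise and viewed slightly from the left. The Q4 bar's upper whisker reaches 310.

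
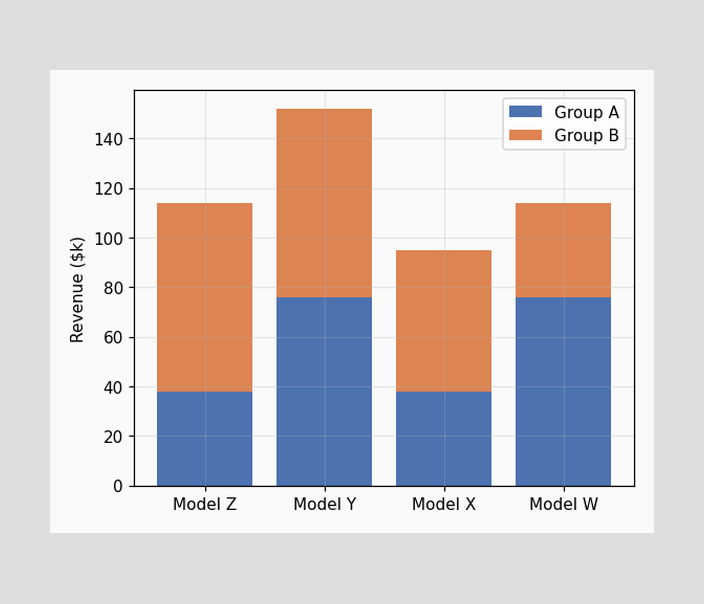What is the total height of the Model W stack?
$114k

The Model W stack's top reaches $114k on the y-axis.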